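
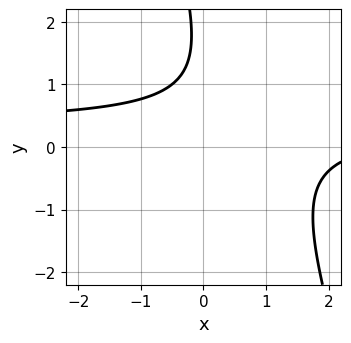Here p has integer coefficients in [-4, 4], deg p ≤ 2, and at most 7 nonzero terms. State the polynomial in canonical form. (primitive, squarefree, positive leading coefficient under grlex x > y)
3*x*y + y^2 - x - 3*y + 3

The degree is 2 — the shape is more complex than any degree-1 curve.
From the axis intercepts and sections: no y-intercept at any integer in the box; no x-intercept at any integer in the box.
The integer polynomial consistent with all of this is the stated p.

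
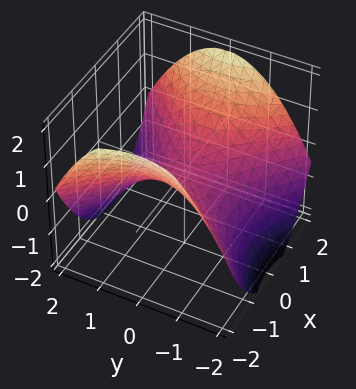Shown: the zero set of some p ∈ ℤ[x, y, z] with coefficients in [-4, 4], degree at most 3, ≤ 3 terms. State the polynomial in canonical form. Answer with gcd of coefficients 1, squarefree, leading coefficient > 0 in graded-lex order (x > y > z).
First, degree: a saddle surface; a quadric, so deg p = 2.
Then, symmetries: it's symmetric under x → −x, forcing even powers of x; mirror symmetry y ↦ −y ⇒ only even powers of y.
Next, reading off the gridlines: it crosses the x-axis at the gridline x = 0; it meets the z-axis at z = 0 (among the integer gridlines); one y-axis crossing is at y = 0.
Finally, the integer polynomial consistent with all of this is the stated p.

x^2 - y^2 - 2*z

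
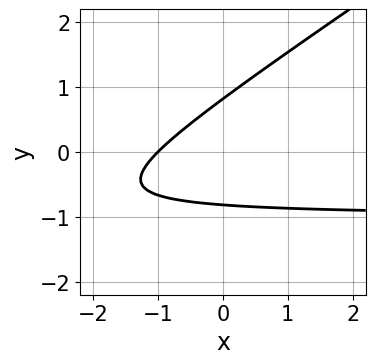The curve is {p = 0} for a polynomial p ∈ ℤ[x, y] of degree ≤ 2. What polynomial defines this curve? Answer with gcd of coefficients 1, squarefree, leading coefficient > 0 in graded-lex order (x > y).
2*x*y - 3*y^2 + 2*x + 2

(a) deg p = 2. The shape is more complex than any degree-1 curve.
(b) Checking where it meets the axes: one x-axis crossing is at x = -1.
(c) The integer polynomial consistent with all of this is the stated p.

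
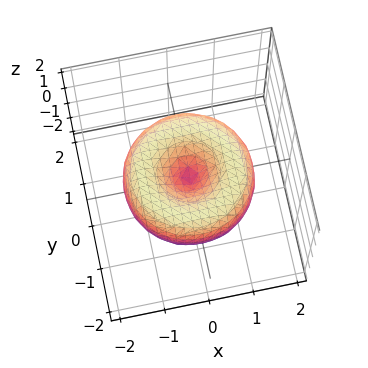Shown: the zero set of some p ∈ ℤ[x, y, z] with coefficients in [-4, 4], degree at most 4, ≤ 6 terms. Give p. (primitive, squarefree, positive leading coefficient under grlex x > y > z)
1. The degree is 4 — the shape is more complex than any degree-3 surface.
2. Symmetries: the surface is invariant under rotation about z: p = q(x² + y², z).
3. Observable constraints: it crosses the z-axis at the gridline z = 0; one y-axis crossing is at y = 0.
4. Together with the visible shape, these determine p as stated.

x^4 + 2*x^2*y^2 + y^4 - 2*x^2 - 2*y^2 + 2*z^2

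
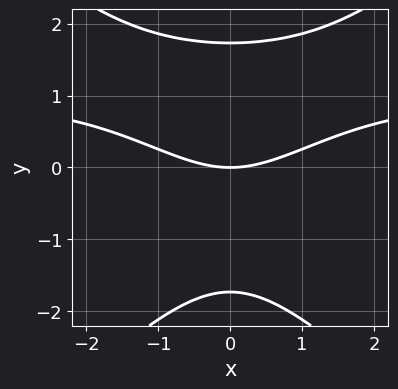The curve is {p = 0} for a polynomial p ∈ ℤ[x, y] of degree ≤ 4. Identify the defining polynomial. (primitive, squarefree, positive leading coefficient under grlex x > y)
1. deg p = 3. The shape is more complex than any degree-2 curve.
2. Symmetries: it's symmetric under x → −x, forcing even powers of x.
3. Against the integer gridlines: it crosses the x-axis at the gridline x = 0; one y-axis crossing is at y = 0.
4. Solving for integer coefficients yields p as stated.

x^2*y - y^3 - x^2 + 3*y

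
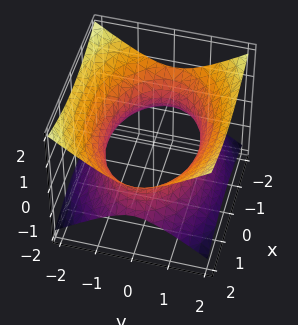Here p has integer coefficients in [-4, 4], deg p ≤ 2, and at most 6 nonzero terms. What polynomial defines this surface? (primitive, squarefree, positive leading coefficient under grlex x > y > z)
x^2 + 2*y^2 - 3*z^2 - 3

(a) The degree is 2 — an hourglass — one-sheet hyperboloid; a quadric.
(b) Symmetries: it's symmetric under y → −y, forcing even powers of y; it's symmetric under z → −z, forcing even powers of z; it's symmetric under x → −x, forcing even powers of x.
(c) Observable constraints: no z-intercept at any integer in the box.
(d) Fitting integer coefficients to these (and the overall shape) gives p.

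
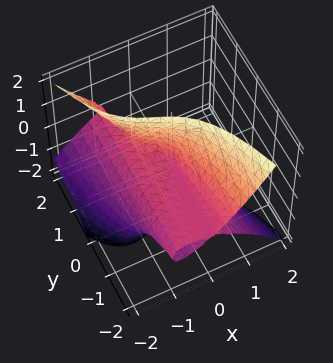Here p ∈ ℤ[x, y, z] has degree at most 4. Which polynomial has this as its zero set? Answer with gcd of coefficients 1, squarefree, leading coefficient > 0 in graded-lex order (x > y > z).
First, degree: the shape is more complex than any degree-2 surface, so deg p = 3.
Next, from the axis intercepts and sections: it crosses the x-axis at the gridline x = -1; the visible y-axis segment lies entirely on the surface.
Finally, solving for integer coefficients yields p as stated. Check: (0, 0, 2) on the z-axis lies on the surface, and p(0, 0, 2) = 0. ✓

x^3 + y*z^2 + x^2 + x*z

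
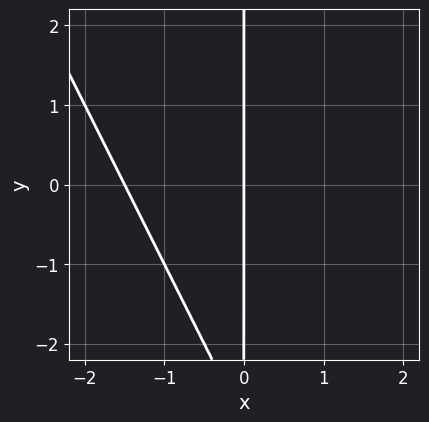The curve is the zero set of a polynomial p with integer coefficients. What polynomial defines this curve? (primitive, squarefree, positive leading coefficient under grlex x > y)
2*x^2 + x*y + 3*x

First, degree: a generic line meets the curve in up to 2 points, so deg p = 2.
Next, observable constraints: every point of the y-axis in the box is on the curve; one x-axis crossing is at x = 0.
Finally, the integer polynomial consistent with all of this is the stated p.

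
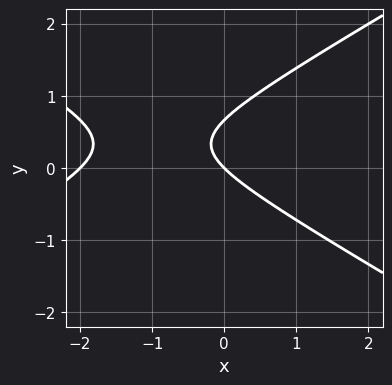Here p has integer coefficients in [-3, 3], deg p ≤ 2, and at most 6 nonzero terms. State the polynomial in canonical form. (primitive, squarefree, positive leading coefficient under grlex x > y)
x^2 - 3*y^2 + 2*x + 2*y

deg p = 2. No degree-1 curve has this shape.
Observable constraints: it meets the y-axis at y = 0 (among the integer gridlines); the x-axis gridline crossings are at x ∈ {-2, 0}.
Matching integer coefficients to the picture gives p.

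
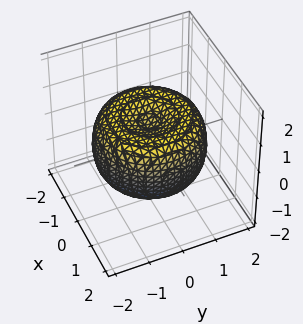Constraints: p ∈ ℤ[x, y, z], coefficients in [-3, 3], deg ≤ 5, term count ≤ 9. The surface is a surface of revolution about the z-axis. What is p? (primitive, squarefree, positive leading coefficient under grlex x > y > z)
(a) deg p = 4.
(b) Symmetries: every cross-section ⟂ z is a circle, so x, y appear only via x² + y².
(c) From the axis intercepts and sections: a circular section at z = 0 has radius between 1 and 2.
(d) The integer polynomial consistent with all of this is the stated p.

x^4 + 2*x^2*y^2 + y^4 - 2*x^2 - 2*y^2 + 2*z^2 - 1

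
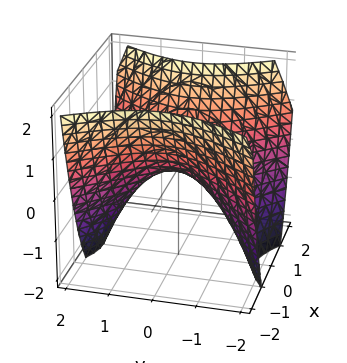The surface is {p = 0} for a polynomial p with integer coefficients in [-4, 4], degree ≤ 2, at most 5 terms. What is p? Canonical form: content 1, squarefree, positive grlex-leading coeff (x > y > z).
3*x^2 - 2*y^2 - 3*z

1. Degree: a saddle surface; a quadric, so deg p = 2.
2. Symmetries: it's symmetric under y → −y, forcing even powers of y; it's symmetric under x → −x, forcing even powers of x.
3. Checking where it meets the axes: it crosses the z-axis at the gridline z = 0; it crosses the y-axis at the gridline y = 0; it meets the x-axis at x = 0 (among the integer gridlines).
4. Together with the visible shape, these determine p as stated.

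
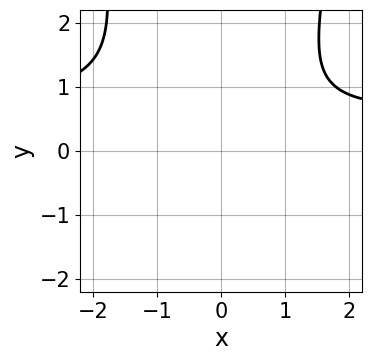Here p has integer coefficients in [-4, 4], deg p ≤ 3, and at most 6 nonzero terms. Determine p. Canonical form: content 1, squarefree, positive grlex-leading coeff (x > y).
First, degree: a generic line meets the curve in up to 3 points, so deg p = 3.
Then, against the integer gridlines: no x-intercept at any integer in the box; the curve avoids every integer y-axis point in the box.
Finally, assembling these constraints gives the stated polynomial.

3*x^2*y - 2*x^2 - 2*y^2 + x - 3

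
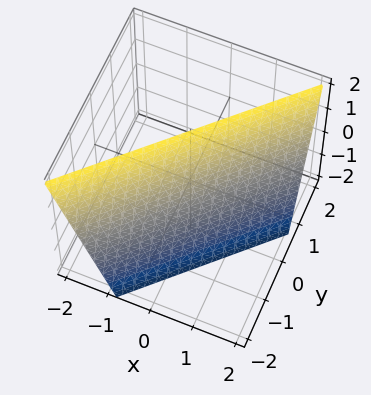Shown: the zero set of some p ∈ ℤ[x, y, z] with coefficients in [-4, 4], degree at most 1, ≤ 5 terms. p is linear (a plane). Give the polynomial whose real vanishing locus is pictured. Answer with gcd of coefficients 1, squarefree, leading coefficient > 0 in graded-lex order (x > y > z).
3*x - 3*y + z - 2

1. The degree is 1 — the surface is flat (a plane).
2. Checking where it meets the axes: it meets the z-axis at z = 2 (among the integer gridlines).
3. Matching integer coefficients to the picture gives p.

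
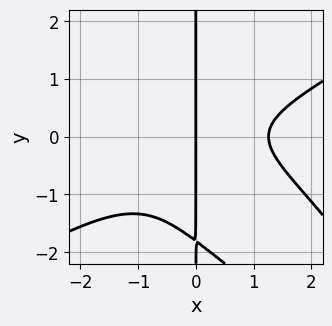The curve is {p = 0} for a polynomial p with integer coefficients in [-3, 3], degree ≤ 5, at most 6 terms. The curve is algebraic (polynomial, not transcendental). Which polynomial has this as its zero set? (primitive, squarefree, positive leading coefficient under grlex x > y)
1. deg p = 4.
2. Observable constraints: the visible y-axis segment lies entirely on the curve; it meets the x-axis at x = 0 (among the integer gridlines).
3. Together with the visible shape, these determine p as stated.

x^4 - 2*x^2*y^2 - 2*x*y^3 - 3*x*y^2 - 2*x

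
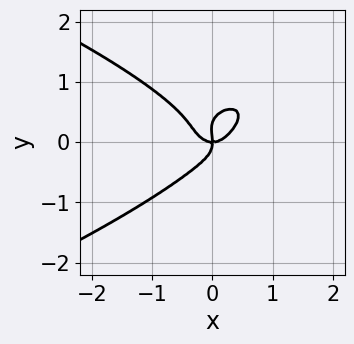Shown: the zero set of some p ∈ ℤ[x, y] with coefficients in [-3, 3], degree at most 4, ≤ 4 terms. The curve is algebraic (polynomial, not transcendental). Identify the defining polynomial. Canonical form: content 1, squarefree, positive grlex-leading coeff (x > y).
First, degree: no degree-3 curve has this shape, so deg p = 4.
Next, observable constraints: it crosses the x-axis at the gridline x = 0; it meets the y-axis at y = 0 (among the integer gridlines).
Finally, putting this together gives p.

3*y^4 + 2*x^3 - y^3 - x*y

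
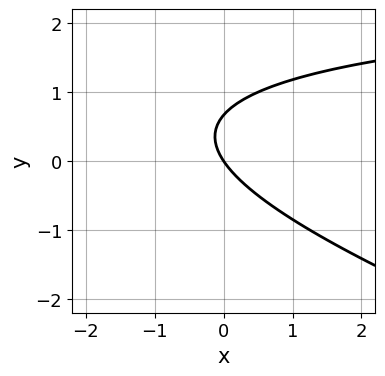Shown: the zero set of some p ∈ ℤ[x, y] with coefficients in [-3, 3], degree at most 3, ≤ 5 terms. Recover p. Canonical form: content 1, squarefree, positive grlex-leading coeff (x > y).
(a) Degree: the shape is more complex than any degree-1 curve, so deg p = 2.
(b) From the visible intercepts: one x-axis crossing is at x = 0; it meets the y-axis at y = 0 (among the integer gridlines).
(c) Solving for integer coefficients yields p as stated.

x*y + 3*y^2 - 3*x - 2*y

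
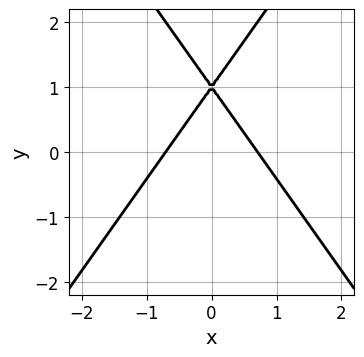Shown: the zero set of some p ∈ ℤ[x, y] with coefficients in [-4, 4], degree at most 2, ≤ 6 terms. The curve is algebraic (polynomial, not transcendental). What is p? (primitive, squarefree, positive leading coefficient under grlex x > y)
Degree: no degree-1 curve has this shape, so deg p = 2.
Symmetries: mirror symmetry x ↦ −x ⇒ only even powers of x.
Checking where it meets the axes: one y-axis crossing is at y = 1.
The integer polynomial consistent with all of this is the stated p.

2*x^2 - y^2 + 2*y - 1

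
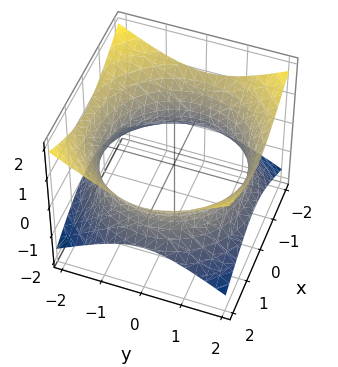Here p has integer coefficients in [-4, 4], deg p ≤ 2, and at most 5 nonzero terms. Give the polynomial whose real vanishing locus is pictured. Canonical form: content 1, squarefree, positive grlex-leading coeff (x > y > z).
x^2 + y^2 - 2*z^2 - 3

First, the degree is 2 — a generic line meets the surface in up to 2 points.
Then, by symmetry, every cross-section ⟂ z is a circle, so x, y appear only via x² + y².
Next, checking where it meets the axes: a circular section at z = 0 has radius between 1 and 2; no z-intercept at any integer in the box.
Finally, these observations pin down the coefficients.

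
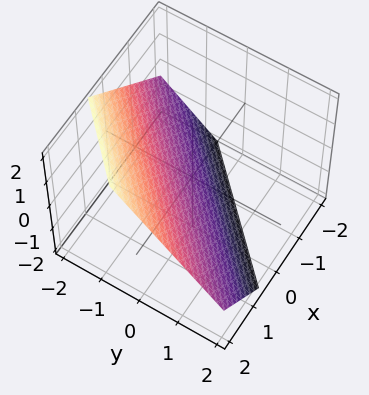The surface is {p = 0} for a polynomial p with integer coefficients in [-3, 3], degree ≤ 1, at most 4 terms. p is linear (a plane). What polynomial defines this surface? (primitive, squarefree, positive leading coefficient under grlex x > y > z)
3*x - 3*y - 3*z - 2

1. The degree is 1 — the surface is flat (a plane).
2. The integer polynomial consistent with all of this is the stated p.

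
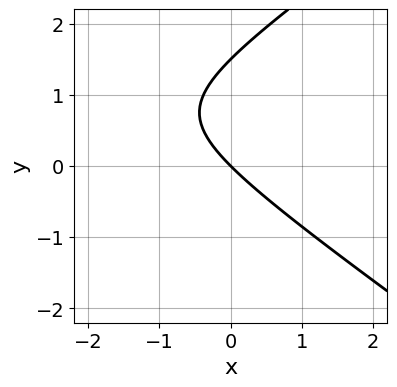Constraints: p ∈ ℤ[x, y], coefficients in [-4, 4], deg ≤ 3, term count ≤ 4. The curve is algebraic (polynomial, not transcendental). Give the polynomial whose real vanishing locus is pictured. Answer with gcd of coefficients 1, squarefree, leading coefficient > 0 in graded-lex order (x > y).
(a) Degree: a generic line meets the curve in up to 2 points, so deg p = 2.
(b) Observable constraints: it crosses the x-axis at the gridline x = 0; it meets the y-axis at y = 0 (among the integer gridlines).
(c) Together with the visible shape, these determine p as stated.

x^2 - 2*y^2 + 3*x + 3*y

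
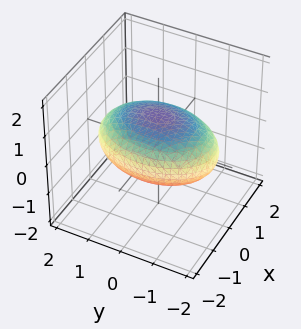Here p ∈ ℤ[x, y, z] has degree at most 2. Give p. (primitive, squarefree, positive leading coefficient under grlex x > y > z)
2*x^2 + y^2 + 3*z^2 - 3

Degree: a closed, bounded, convex surface; a quadric, so deg p = 2.
Symmetries: the y ↦ −y reflection is a symmetry, so y appears only in even powers; it's symmetric under x → −x, forcing even powers of x; mirror symmetry z ↦ −z ⇒ only even powers of z.
Reading off the gridlines: the z-axis gridline crossings are at z ∈ {-1, 1}.
Assembling these constraints gives the stated polynomial.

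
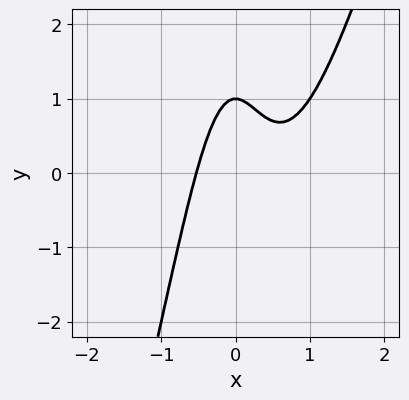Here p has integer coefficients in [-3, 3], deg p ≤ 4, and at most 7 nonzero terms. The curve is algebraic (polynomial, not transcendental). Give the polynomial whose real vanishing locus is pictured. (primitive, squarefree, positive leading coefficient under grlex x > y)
The degree is 3 — a generic line meets the curve in up to 3 points.
Observable constraints: one y-axis crossing is at y = 1.
Solving for integer coefficients yields p as stated.

3*x^3 - x^2*y - 2*x^2 - y + 1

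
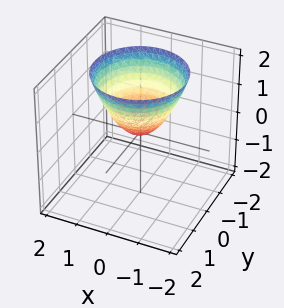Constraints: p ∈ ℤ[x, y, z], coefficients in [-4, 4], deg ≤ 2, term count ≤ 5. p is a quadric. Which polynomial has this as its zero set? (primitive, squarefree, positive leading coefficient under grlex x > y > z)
1. Degree: a paraboloid; a quadric, so deg p = 2.
2. By symmetry, the surface is invariant under rotation about z: p = q(x² + y², z).
3. Against the integer gridlines: a circular section at z = 2 has radius between 1 and 2; one x-axis crossing is at x = 0; it crosses the y-axis at the gridline y = 0.
4. Assembling these constraints gives the stated polynomial.

x^2 + y^2 - z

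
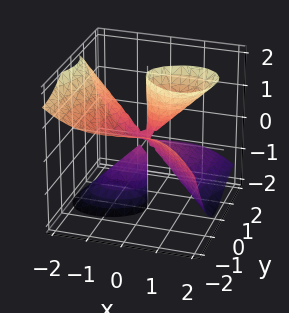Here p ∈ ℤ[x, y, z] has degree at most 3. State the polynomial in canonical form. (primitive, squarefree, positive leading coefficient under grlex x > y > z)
x^3 - x*z^2 + y^3 + 2*y^2*z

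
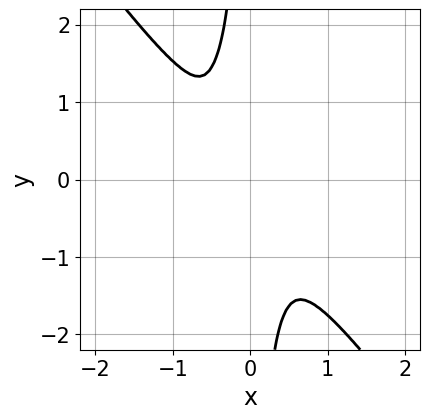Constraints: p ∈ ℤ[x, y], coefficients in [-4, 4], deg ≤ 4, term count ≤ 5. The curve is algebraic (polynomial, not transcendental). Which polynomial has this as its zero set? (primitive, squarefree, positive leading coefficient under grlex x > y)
3*x^4 - 3*x^3*y + 3*x*y^3 - x^2*y + 2*y^2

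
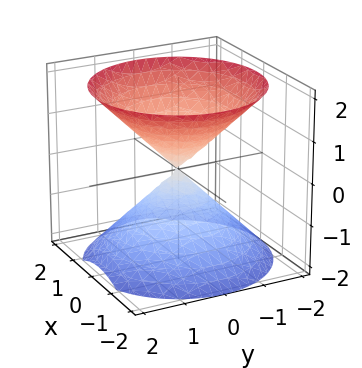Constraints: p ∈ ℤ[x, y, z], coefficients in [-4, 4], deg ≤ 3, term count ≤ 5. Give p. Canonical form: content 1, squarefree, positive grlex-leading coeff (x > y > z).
x^2 + y^2 - z^2

First, the picture has 2 separate pieces. Treating them together as one polynomial.
Then, the degree is 2 — two nappes meeting at a single point; a quadric.
Next, symmetries: the z ↦ −z reflection is a symmetry, so z appears only in even powers; the surface is invariant under rotation about z: p = q(x² + y², z).
Then, against the integer gridlines: a circular section at z = -1 has radius exactly 1; it meets the y-axis at y = 0 (among the integer gridlines); it crosses the x-axis at the gridline x = 0; one z-axis crossing is at z = 0.
Finally, assembling these constraints gives the stated polynomial.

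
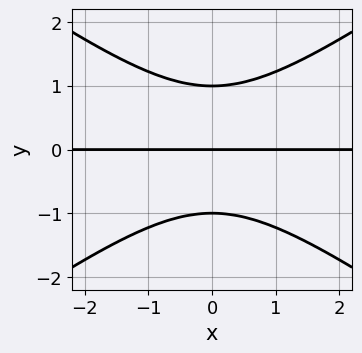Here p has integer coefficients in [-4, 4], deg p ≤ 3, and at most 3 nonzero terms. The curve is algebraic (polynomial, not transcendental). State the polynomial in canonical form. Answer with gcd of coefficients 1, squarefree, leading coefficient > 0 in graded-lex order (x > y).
The degree is 3 — the shape is more complex than any degree-2 curve.
Symmetries: it's symmetric under x → −x, forcing even powers of x.
Observable constraints: every point of the x-axis in the box is on the curve; among the integer gridlines, it crosses the y-axis at y ∈ {-1, 0, 1}.
The integer polynomial consistent with all of this is the stated p.

x^2*y - 2*y^3 + 2*y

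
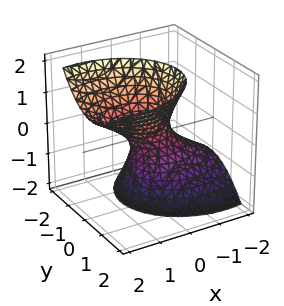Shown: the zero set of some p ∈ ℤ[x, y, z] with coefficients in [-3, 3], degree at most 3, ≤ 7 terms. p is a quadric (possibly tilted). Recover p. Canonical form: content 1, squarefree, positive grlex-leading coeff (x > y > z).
deg p = 2. The shape is more complex than any degree-1 surface.
From the axis intercepts and sections: it misses every integer gridline on the z-axis.
The integer polynomial consistent with all of this is the stated p.

2*x^2 - 3*x*z + 3*y^2 - y*z - z^2 - 1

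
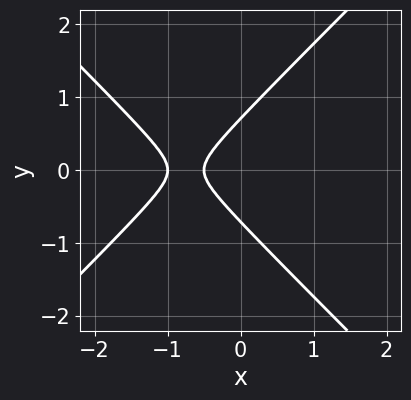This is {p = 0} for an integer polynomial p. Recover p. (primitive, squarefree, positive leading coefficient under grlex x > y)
2*x^2 - 2*y^2 + 3*x + 1

1. Degree: the shape is more complex than any degree-1 curve, so deg p = 2.
2. Symmetries: the y ↦ −y reflection is a symmetry, so y appears only in even powers.
3. From the visible intercepts: it meets the x-axis at x = -1 (among the integer gridlines).
4. The integer polynomial consistent with all of this is the stated p.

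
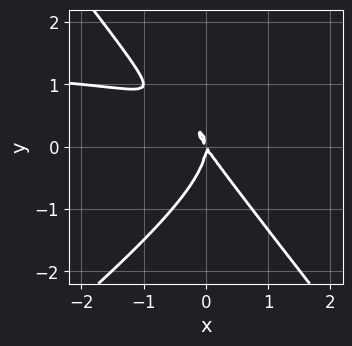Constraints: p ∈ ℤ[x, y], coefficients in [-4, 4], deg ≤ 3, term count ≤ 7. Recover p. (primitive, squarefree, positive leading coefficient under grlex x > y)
2*x^2*y - x*y^2 - 2*y^3 - 3*x^2 - 2*x*y

First, the degree is 3 — no degree-2 curve has this shape.
Then, from the visible intercepts: it meets the y-axis at y = 0 (among the integer gridlines); it meets the x-axis at x = 0 (among the integer gridlines).
Finally, these observations pin down the coefficients.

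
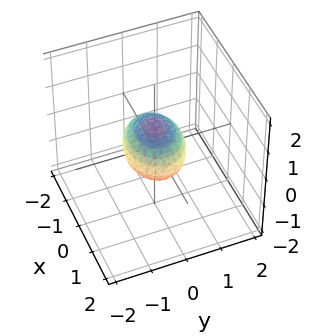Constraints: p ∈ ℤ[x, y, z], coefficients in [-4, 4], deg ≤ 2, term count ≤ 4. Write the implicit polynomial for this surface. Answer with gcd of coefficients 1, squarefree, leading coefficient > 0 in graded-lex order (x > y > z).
2*x^2 + 3*y^2 + 3*z^2 - 2

The degree is 2 — bounded and convex; a quadric.
Symmetries: mirror symmetry y ↦ −y ⇒ only even powers of y; the x ↦ −x reflection is a symmetry, so x appears only in even powers; the z ↦ −z reflection is a symmetry, so z appears only in even powers.
From the visible intercepts: the x-axis gridline crossings are at x ∈ {-1, 1}.
Fitting integer coefficients to these (and the overall shape) gives p.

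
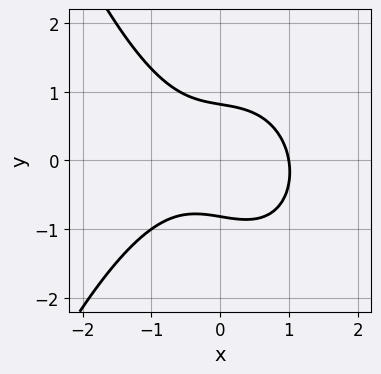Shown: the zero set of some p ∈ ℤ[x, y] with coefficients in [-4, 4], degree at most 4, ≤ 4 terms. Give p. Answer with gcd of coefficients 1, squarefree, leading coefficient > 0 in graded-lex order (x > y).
2*x^3 + x*y + 3*y^2 - 2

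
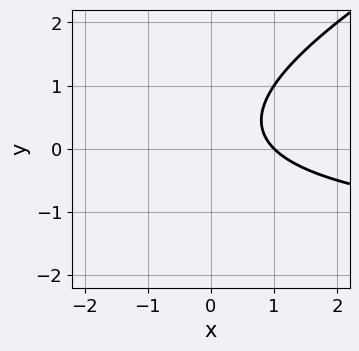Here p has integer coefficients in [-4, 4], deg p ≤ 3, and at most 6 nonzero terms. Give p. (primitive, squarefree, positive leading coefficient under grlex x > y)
deg p = 2. No degree-1 curve has this shape.
Against the integer gridlines: one x-axis crossing is at x = 1; the curve avoids every integer y-axis point in the box.
Assembling these constraints gives the stated polynomial.

x*y - 2*y^2 + 2*x + y - 2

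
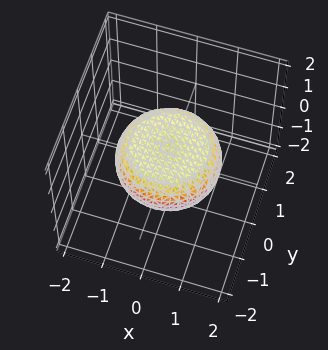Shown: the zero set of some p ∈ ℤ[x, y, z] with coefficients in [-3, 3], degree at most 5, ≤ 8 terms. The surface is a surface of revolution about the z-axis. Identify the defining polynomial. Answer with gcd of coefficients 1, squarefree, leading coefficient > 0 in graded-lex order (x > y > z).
First, the degree is 4 — the shape is more complex than any degree-3 surface.
Then, symmetry: every cross-section ⟂ z is a circle, so x, y appear only via x² + y².
Then, reading off the gridlines: a circular section at z = 0 has radius between 1 and 2.
Finally, matching integer coefficients to the picture gives p.

x^4 + 2*x^2*y^2 + y^4 - x^2 - y^2 + 3*z^2 - 1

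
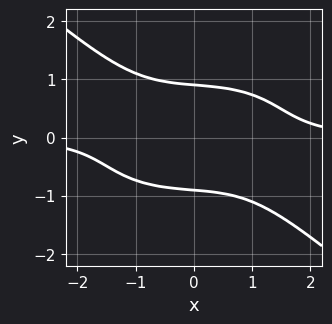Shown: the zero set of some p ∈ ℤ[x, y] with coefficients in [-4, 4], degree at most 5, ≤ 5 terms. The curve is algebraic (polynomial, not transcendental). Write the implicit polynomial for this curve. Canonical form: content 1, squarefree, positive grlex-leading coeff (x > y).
1. The degree is 4 — no degree-3 curve has this shape.
2. From the axis intercepts and sections: no x-intercept at any integer in the box.
3. Together with the visible shape, these determine p as stated.

x^3*y + x*y^3 + 3*y^4 - 2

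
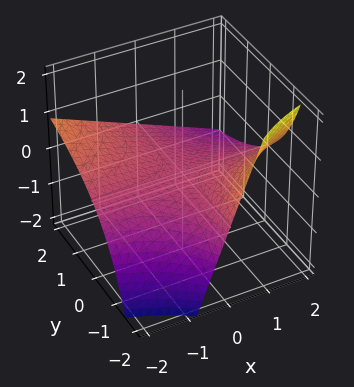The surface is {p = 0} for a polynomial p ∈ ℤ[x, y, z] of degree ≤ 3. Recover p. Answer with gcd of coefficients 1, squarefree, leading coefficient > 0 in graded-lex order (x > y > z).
x*y + y*z + 3*z

(a) Degree: the shape is more complex than any degree-1 surface, so deg p = 2.
(b) Reading off the gridlines: every point of the y-axis in the box is on the surface; one z-axis crossing is at z = 0; every point of the x-axis in the box is on the surface.
(c) Together with the visible shape, these determine p as stated.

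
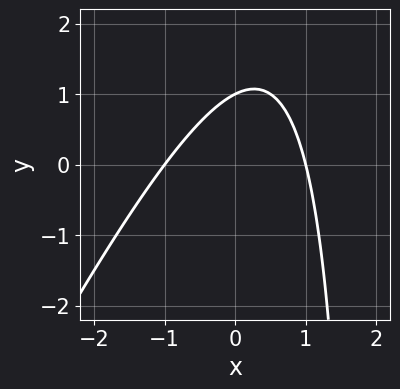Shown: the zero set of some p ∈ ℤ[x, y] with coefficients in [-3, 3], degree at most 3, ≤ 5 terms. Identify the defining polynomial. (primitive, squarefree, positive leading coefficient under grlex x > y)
Degree: a generic line meets the curve in up to 2 points, so deg p = 2.
From the visible intercepts: one y-axis crossing is at y = 1; among the integer gridlines, it crosses the x-axis at x ∈ {-1, 1}.
Assembling these constraints gives the stated polynomial.

2*x^2 - x*y + 2*y - 2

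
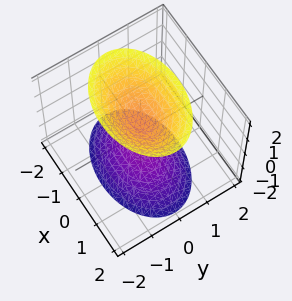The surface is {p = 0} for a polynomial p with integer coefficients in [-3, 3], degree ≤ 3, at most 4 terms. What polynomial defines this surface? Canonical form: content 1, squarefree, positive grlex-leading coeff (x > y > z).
x^2 + 2*y^2 - z^2 + 1

There are 2 components.
Degree: two sheets facing apart; a quadric, so deg p = 2.
Symmetries: the y ↦ −y reflection is a symmetry, so y appears only in even powers; it's symmetric under x → −x, forcing even powers of x; it's symmetric under z → −z, forcing even powers of z.
From the axis intercepts and sections: it misses every integer gridline on the x-axis; the surface avoids every integer y-axis point in the box; among the integer gridlines, it crosses the z-axis at z ∈ {-1, 1}.
Putting this together gives p.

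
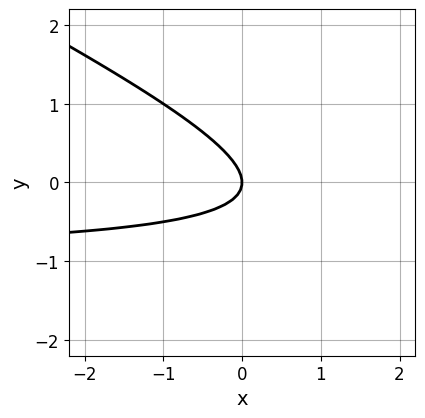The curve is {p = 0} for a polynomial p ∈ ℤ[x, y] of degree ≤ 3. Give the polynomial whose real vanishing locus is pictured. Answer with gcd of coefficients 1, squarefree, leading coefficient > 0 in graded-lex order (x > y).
Degree: the shape is more complex than any degree-1 curve, so deg p = 2.
From the visible intercepts: it crosses the y-axis at the gridline y = 0; it meets the x-axis at x = 0 (among the integer gridlines).
Together with the visible shape, these determine p as stated.

x*y + 2*y^2 + x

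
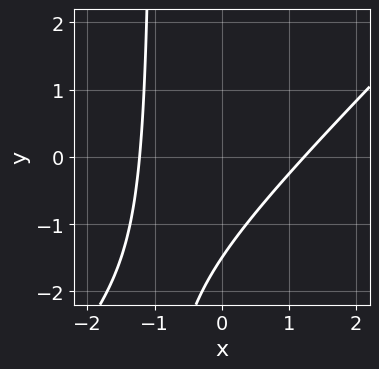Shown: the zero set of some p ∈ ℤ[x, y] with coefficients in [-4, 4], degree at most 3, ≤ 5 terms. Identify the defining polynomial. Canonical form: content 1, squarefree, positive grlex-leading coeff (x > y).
2*x^2 - 2*x*y - 2*y - 3

deg p = 2. No degree-1 curve has this shape.
Putting this together gives p.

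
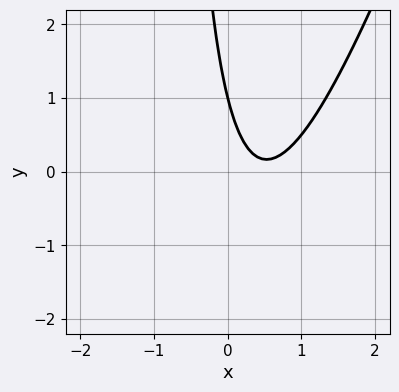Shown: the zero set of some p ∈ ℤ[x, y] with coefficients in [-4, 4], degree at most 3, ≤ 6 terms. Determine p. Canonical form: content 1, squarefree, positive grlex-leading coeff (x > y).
3*x^2 - x*y - 3*x - y + 1

1. deg p = 2. No degree-1 curve has this shape.
2. Observable constraints: no x-intercept at any integer in the box; it crosses the y-axis at the gridline y = 1.
3. Putting this together gives p.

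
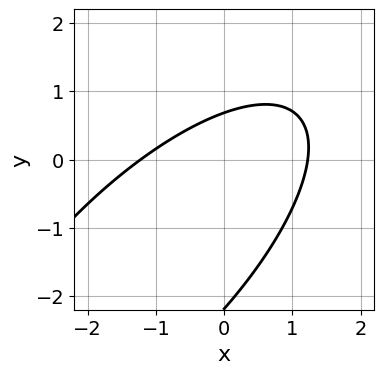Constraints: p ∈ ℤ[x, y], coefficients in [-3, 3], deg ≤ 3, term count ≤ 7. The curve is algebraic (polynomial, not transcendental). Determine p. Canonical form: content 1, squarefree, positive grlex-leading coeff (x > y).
(a) Degree: no degree-1 curve has this shape, so deg p = 2.
(b) Putting this together gives p.

2*x^2 - 3*x*y + 2*y^2 + 3*y - 3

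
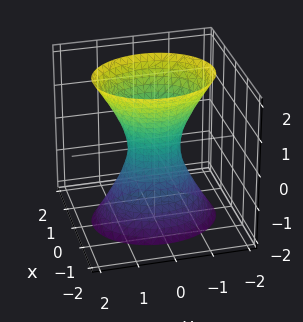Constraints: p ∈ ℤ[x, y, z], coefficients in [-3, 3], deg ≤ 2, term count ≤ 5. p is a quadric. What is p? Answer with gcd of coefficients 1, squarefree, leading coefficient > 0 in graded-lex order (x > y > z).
3*x^2 + 2*y^2 - z^2 - 1

Degree: an hourglass — one-sheet hyperboloid; a quadric, so deg p = 2.
Symmetries: mirror symmetry x ↦ −x ⇒ only even powers of x; the y ↦ −y reflection is a symmetry, so y appears only in even powers; mirror symmetry z ↦ −z ⇒ only even powers of z.
Checking where it meets the axes: it misses every integer gridline on the z-axis.
Assembling these constraints gives the stated polynomial.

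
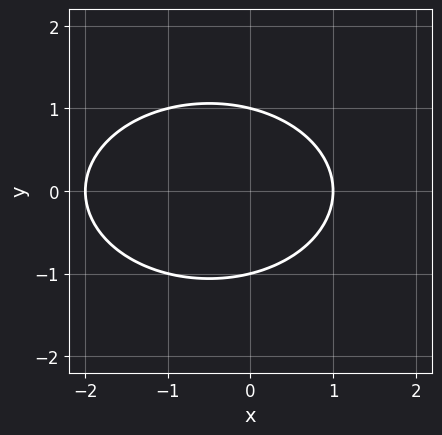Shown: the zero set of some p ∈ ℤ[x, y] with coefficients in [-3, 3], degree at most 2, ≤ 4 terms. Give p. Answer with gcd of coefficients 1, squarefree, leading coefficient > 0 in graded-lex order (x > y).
x^2 + 2*y^2 + x - 2

deg p = 2. No degree-1 curve has this shape.
Symmetries: it's symmetric under y → −y, forcing even powers of y.
Reading off the gridlines: the x-axis gridline crossings are at x ∈ {-2, 1}; the y-axis gridline crossings are at y ∈ {-1, 1}.
Solving for integer coefficients yields p as stated.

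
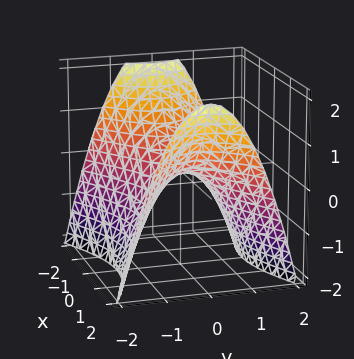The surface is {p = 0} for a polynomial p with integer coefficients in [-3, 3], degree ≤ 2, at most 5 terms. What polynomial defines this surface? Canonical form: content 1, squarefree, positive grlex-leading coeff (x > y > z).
x^2 - 2*y^2 - 2*z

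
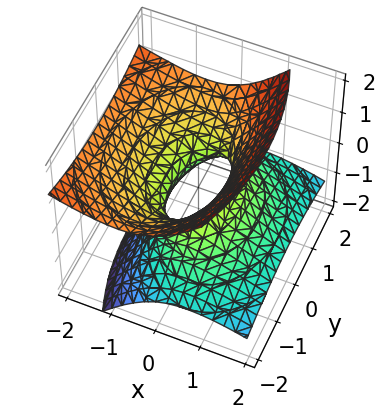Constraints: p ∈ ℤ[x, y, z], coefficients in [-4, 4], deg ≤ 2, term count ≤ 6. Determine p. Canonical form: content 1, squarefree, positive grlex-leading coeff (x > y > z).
2*x^2 + 3*x*z + y^2 - 3*z^2 - 1

First, the degree is 2 — the shape is more complex than any degree-1 surface.
Then, reading off the gridlines: the y-axis gridline crossings are at y ∈ {-1, 1}; no z-intercept at any integer in the box.
Finally, fitting integer coefficients to these (and the overall shape) gives p.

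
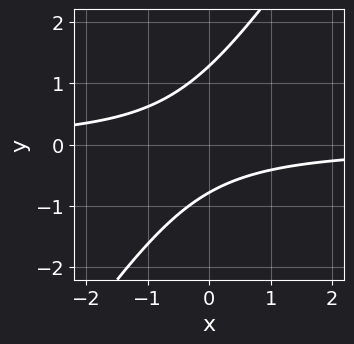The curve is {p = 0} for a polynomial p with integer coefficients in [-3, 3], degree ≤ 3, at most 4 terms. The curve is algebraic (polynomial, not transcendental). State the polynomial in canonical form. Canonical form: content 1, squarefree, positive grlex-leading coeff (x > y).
3*x*y - 2*y^2 + y + 2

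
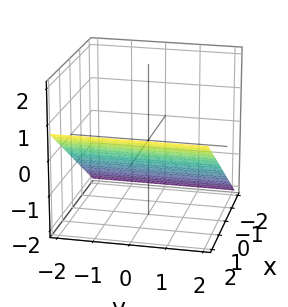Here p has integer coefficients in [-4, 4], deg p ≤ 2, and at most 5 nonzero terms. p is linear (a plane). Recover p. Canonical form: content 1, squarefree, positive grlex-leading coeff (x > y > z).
2*x - 3*z - 2

1. The degree is 1 — the surface is flat (a plane).
2. Against the integer gridlines: one x-axis crossing is at x = 1; no y-intercept at any integer in the box.
3. Assembling these constraints gives the stated polynomial.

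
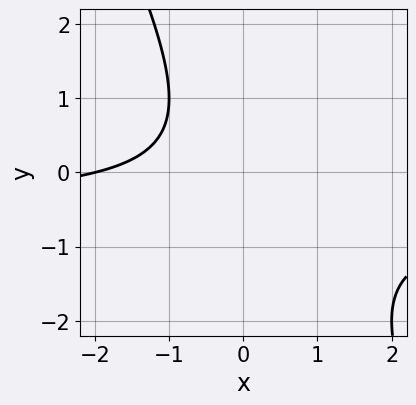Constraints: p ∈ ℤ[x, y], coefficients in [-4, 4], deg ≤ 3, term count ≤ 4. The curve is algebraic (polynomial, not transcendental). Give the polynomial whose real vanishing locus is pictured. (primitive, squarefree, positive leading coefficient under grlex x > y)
1. The degree is 2 — the shape is more complex than any degree-1 curve.
2. Observable constraints: the curve avoids every integer y-axis point in the box; it crosses the x-axis at the gridline x = -2.
3. Fitting integer coefficients to these (and the overall shape) gives p.

2*x*y + y^2 + x + 2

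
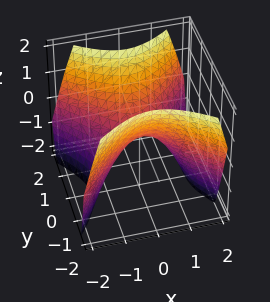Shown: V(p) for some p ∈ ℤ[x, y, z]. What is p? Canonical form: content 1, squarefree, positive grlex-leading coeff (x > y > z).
First, degree: a hyperbolic paraboloid; a quadric, so deg p = 2.
Then, symmetries: the y ↦ −y reflection is a symmetry, so y appears only in even powers; it's symmetric under x → −x, forcing even powers of x.
Next, against the integer gridlines: it crosses the x-axis at the gridline x = 0; it crosses the z-axis at the gridline z = 0.
Finally, the integer polynomial consistent with all of this is the stated p.

x^2 - y^2 + z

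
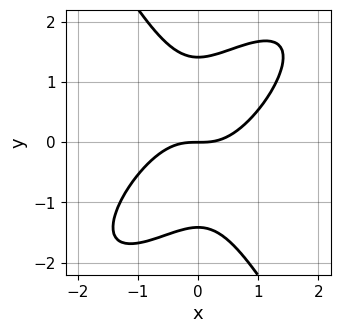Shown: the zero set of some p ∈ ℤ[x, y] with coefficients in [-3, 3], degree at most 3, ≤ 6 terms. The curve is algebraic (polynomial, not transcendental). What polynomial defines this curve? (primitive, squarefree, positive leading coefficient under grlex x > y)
First, the degree is 3 — no degree-2 curve has this shape.
Then, observable constraints: it crosses the x-axis at the gridline x = 0; it crosses the y-axis at the gridline y = 0.
Finally, matching integer coefficients to the picture gives p.

2*x^3 - 2*x^2*y + y^3 - 2*y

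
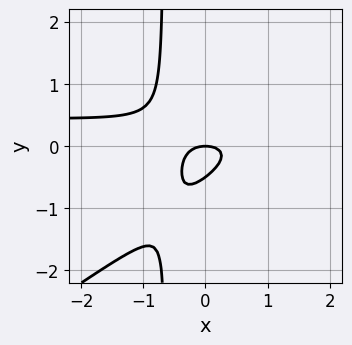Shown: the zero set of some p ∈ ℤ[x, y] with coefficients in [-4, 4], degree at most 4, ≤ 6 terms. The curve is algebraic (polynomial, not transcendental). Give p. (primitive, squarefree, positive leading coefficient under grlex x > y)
2*x^2*y - 3*x*y^2 - x^2 - 2*y^2 - y

(a) deg p = 3. A generic line meets the curve in up to 3 points.
(b) Against the integer gridlines: one y-axis crossing is at y = 0; it crosses the x-axis at the gridline x = 0.
(c) These observations pin down the coefficients.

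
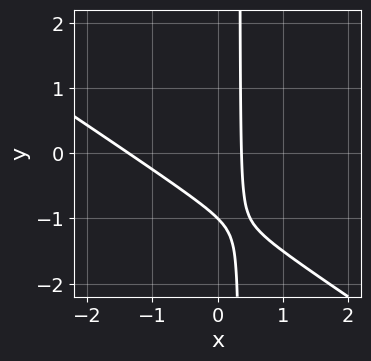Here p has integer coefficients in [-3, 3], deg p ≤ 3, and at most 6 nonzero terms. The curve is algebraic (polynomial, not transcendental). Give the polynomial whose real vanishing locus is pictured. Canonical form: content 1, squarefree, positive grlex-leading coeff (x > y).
2*x^2 + 3*x*y + 2*x - y - 1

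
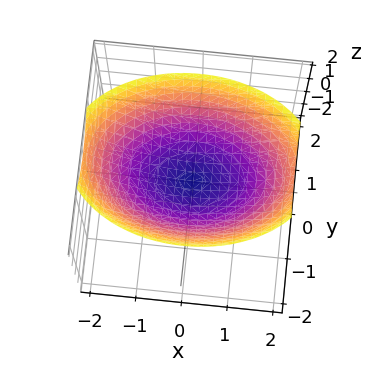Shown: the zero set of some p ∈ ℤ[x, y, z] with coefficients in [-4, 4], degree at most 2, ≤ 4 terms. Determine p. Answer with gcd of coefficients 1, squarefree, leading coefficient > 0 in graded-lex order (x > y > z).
Degree: a single bowl opening along one axis; a quadric, so deg p = 2.
Symmetries: the y ↦ −y reflection is a symmetry, so y appears only in even powers; mirror symmetry x ↦ −x ⇒ only even powers of x.
Reading off the gridlines: one z-axis crossing is at z = 0; one x-axis crossing is at x = 0; one y-axis crossing is at y = 0.
Together with the visible shape, these determine p as stated.

x^2 + 2*y^2 - 3*z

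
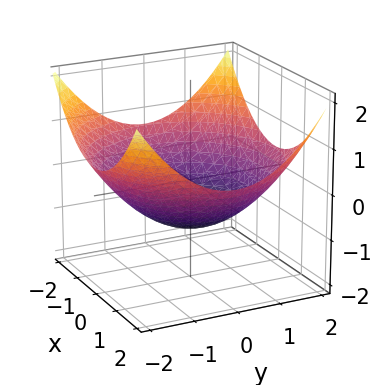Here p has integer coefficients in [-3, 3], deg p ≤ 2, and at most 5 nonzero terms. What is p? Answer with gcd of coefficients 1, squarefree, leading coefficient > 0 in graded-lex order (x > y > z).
The degree is 2 — the shape is more complex than any degree-1 surface.
By symmetry, the surface is invariant under rotation about z: p = q(x² + y², z).
From the visible intercepts: a circular section at z = 0 has radius between 1 and 2; it crosses the z-axis at the gridline z = -1.
Matching integer coefficients to the picture gives p.

x^2 + y^2 - 3*z - 3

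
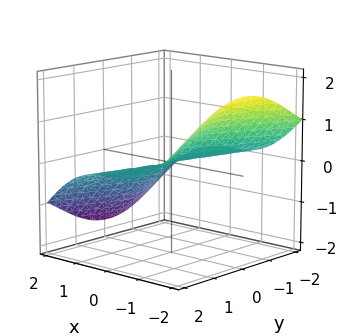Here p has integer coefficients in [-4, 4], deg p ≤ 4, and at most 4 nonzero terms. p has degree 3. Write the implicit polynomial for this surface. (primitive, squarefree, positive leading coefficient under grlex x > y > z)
2*x^3 + x^2*z + 3*y^2*z + 2*z^3

The degree is 3 — no degree-2 surface has this shape.
Reading off the gridlines: one x-axis crossing is at x = 0; one z-axis crossing is at z = 0; the visible y-axis segment lies entirely on the surface.
Matching integer coefficients to the picture gives p.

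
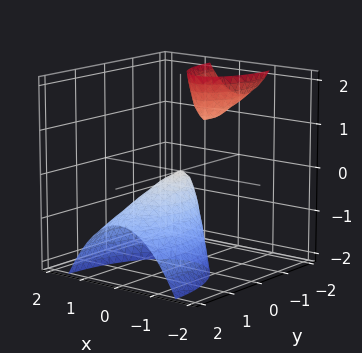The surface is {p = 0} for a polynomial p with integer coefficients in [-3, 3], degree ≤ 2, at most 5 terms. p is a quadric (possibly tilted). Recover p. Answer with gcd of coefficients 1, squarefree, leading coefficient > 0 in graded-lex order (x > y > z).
3*x^2 + y^2 + 2*y*z + z

First, there are 2 components.
Next, deg p = 2.
Next, checking where it meets the axes: it meets the x-axis at x = 0 (among the integer gridlines); one z-axis crossing is at z = 0.
Finally, matching integer coefficients to the picture gives p.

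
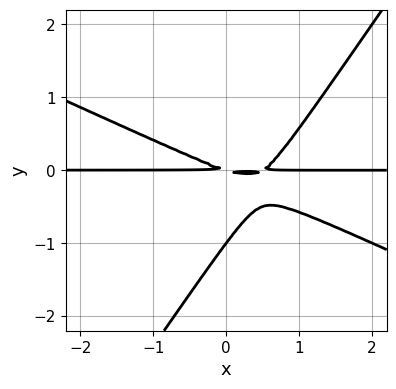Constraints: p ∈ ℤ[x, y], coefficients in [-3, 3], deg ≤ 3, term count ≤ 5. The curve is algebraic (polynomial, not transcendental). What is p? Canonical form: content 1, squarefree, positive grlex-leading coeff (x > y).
(a) Degree: no degree-2 curve has this shape, so deg p = 3.
(b) Observable constraints: one y-axis crossing is at y = -1; every point of the x-axis in the box is on the curve.
(c) These observations pin down the coefficients.

2*x^2*y + 3*x*y^2 - 3*y^3 - x*y - 3*y^2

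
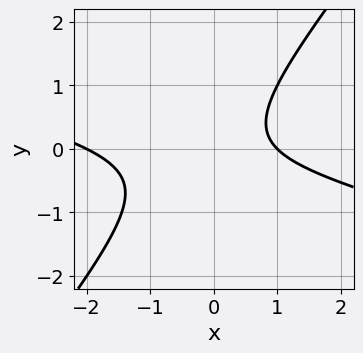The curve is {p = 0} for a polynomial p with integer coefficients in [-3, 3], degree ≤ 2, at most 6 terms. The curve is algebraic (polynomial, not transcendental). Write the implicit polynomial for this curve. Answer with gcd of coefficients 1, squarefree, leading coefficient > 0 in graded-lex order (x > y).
x^2 + 3*x*y - 3*y^2 + x - 2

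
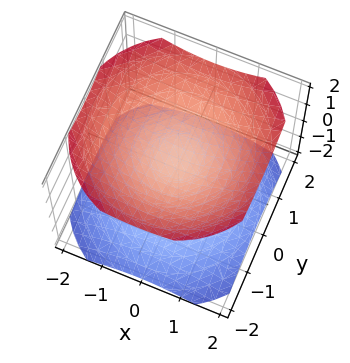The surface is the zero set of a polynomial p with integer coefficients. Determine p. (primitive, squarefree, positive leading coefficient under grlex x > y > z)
2*x^2 + 2*y^2 - 3*z^2 + 1

1. The picture has 2 separate pieces. They look like related sheets of one shape, so recover p as a whole.
2. deg p = 2. Two sheets facing apart; a quadric.
3. Symmetries: it's symmetric under z → −z, forcing even powers of z; rotational symmetry about the z-axis ⇒ p depends on x, y only through x² + y².
4. From the visible intercepts: it misses every integer gridline on the x-axis; it misses every integer gridline on the y-axis; a circular section at z = 1 has radius exactly 1.
5. Together with the visible shape, these determine p as stated.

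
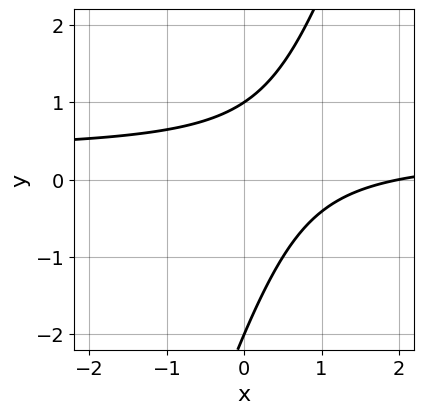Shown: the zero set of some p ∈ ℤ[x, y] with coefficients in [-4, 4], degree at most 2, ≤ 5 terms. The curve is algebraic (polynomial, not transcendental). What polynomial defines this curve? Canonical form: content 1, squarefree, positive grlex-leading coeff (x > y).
3*x*y - y^2 - x - y + 2

1. deg p = 2. A generic line meets the curve in up to 2 points.
2. Checking where it meets the axes: the y-axis gridline crossings are at y ∈ {-2, 1}; it meets the x-axis at x = 2 (among the integer gridlines).
3. Matching integer coefficients to the picture gives p.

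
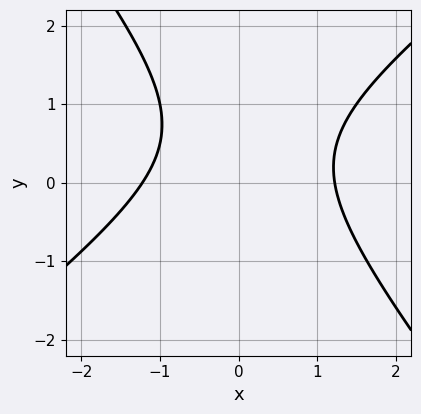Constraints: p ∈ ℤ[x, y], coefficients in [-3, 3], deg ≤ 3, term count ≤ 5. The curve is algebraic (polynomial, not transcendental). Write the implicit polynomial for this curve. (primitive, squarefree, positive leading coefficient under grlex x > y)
2*x^2 - x*y - 2*y^2 + 2*y - 3

(a) The degree is 2 — the shape is more complex than any degree-1 curve.
(b) Checking where it meets the axes: the curve avoids every integer y-axis point in the box.
(c) Solving for integer coefficients yields p as stated.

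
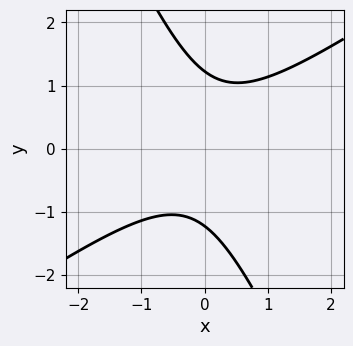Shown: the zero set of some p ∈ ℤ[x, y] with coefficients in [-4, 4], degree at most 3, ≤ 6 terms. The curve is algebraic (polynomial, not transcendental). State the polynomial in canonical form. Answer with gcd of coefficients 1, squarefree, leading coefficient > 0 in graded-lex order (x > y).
(a) deg p = 2. The shape is more complex than any degree-1 curve.
(b) Against the integer gridlines: it misses every integer gridline on the x-axis.
(c) These observations pin down the coefficients.

3*x^2 - 3*x*y - 2*y^2 + 3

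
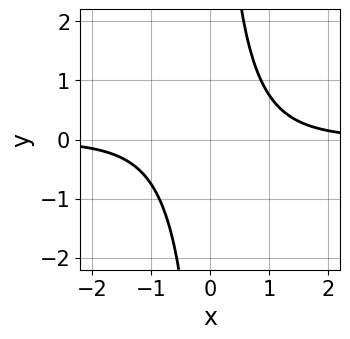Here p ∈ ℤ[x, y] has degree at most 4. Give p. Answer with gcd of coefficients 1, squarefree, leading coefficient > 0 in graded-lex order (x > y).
(a) deg p = 4.
(b) Reading off the gridlines: the curve avoids every integer x-axis point in the box; the curve avoids every integer y-axis point in the box.
(c) Fitting integer coefficients to these (and the overall shape) gives p.

2*x^3*y + 2*x*y - 3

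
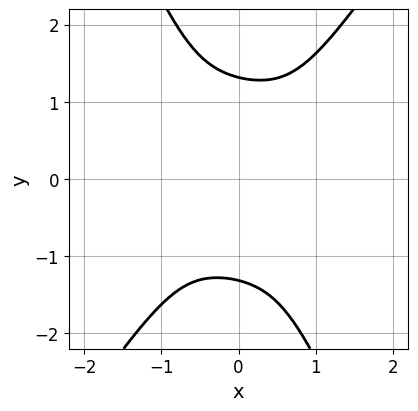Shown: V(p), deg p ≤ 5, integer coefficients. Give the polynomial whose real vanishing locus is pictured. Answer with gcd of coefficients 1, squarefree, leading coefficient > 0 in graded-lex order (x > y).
3*x^4 + 2*x^2*y^2 - x*y^3 - y^4 + 3

(a) deg p = 4. A generic line meets the curve in up to 4 points.
(b) Reading off the gridlines: it misses every integer gridline on the x-axis.
(c) These observations pin down the coefficients.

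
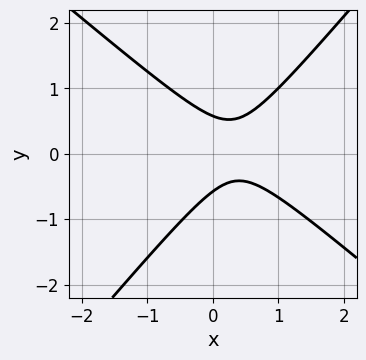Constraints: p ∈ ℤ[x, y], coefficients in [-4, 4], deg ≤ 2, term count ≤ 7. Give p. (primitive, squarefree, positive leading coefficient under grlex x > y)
1. Degree: no degree-1 curve has this shape, so deg p = 2.
2. Checking where it meets the axes: it misses every integer gridline on the x-axis.
3. The integer polynomial consistent with all of this is the stated p.

3*x^2 + x*y - 3*y^2 - 2*x + 1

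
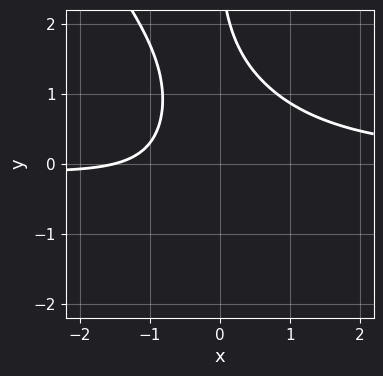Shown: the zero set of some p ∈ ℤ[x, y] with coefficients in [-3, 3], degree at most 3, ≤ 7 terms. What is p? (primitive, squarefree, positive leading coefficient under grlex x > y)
deg p = 3.
Checking where it meets the axes: the curve avoids every integer y-axis point in the box.
Solving for integer coefficients yields p as stated.

3*x^2*y + 2*x*y^2 - 2*x + y - 3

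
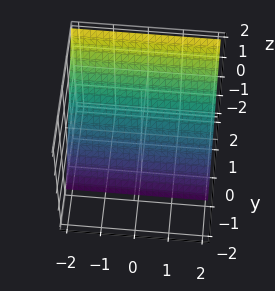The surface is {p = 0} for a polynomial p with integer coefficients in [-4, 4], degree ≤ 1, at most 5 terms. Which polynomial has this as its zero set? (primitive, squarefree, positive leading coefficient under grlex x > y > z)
3*y - 2*z - 2

The degree is 1 — every cross-section is a straight line — this is a plane.
Against the integer gridlines: no x-intercept at any integer in the box; one z-axis crossing is at z = -1.
Fitting integer coefficients to these (and the overall shape) gives p.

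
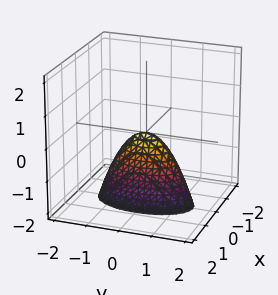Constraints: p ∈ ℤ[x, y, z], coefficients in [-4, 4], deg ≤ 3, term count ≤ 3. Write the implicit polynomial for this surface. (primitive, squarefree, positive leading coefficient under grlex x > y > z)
(a) deg p = 2.
(b) Symmetries: mirror symmetry x ↦ −x ⇒ only even powers of x; the y ↦ −y reflection is a symmetry, so y appears only in even powers.
(c) Observable constraints: it crosses the z-axis at the gridline z = 0; it crosses the x-axis at the gridline x = 0.
(d) Putting this together gives p.

3*x^2 + y^2 + z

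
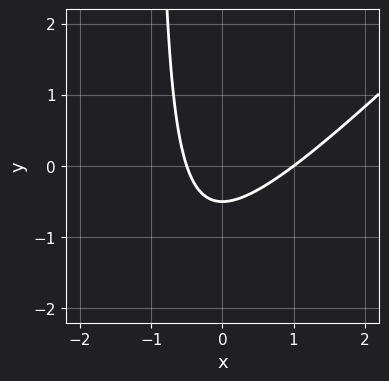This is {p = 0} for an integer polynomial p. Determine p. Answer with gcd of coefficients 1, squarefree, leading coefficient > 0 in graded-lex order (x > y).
2*x^2 - 2*x*y - x - 2*y - 1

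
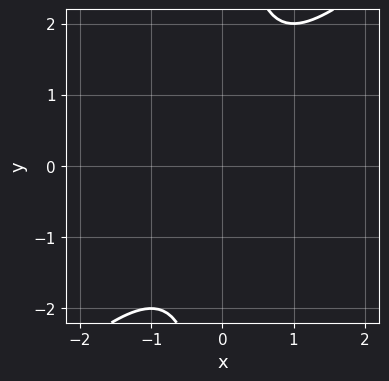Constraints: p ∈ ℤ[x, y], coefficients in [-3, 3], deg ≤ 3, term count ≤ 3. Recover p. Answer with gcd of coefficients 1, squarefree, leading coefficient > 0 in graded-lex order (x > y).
x^2 - x*y + 1

The degree is 2 — a generic line meets the curve in up to 2 points.
Checking where it meets the axes: no y-intercept at any integer in the box; no x-intercept at any integer in the box.
Fitting integer coefficients to these (and the overall shape) gives p.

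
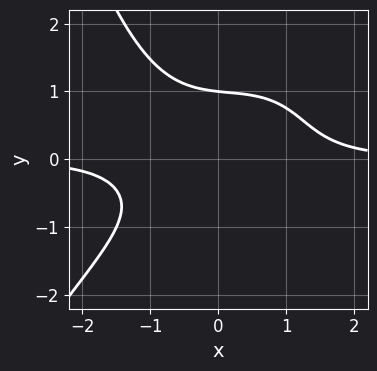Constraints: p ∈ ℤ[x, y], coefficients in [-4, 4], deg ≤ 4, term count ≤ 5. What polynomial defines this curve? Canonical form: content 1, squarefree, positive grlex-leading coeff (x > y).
2*x^3*y - x^2*y^2 + 3*y^3 + x*y - 3

First, deg p = 4. A generic line meets the curve in up to 4 points.
Next, against the integer gridlines: it misses every integer gridline on the x-axis; it meets the y-axis at y = 1 (among the integer gridlines).
Finally, together with the visible shape, these determine p as stated.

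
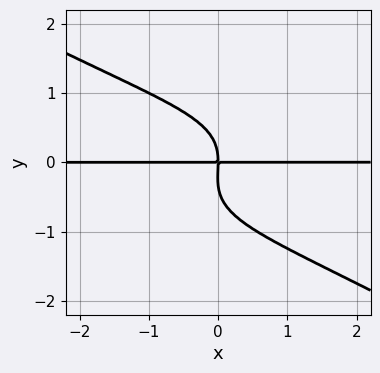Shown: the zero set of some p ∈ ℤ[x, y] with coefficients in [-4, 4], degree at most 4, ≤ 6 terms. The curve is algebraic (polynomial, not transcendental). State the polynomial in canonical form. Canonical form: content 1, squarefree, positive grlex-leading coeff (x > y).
x^2*y^2 - 3*y^4 - y^3 - 3*x*y

First, the degree is 4 — a generic line meets the curve in up to 4 points.
Then, observable constraints: it meets the y-axis at y = 0 (among the integer gridlines); the visible x-axis segment lies entirely on the curve.
Finally, the integer polynomial consistent with all of this is the stated p.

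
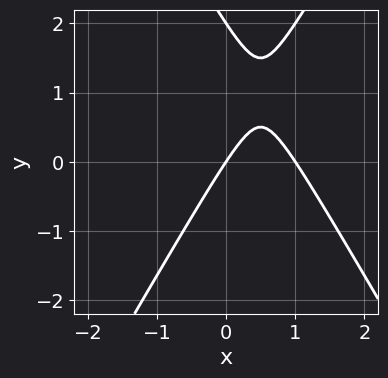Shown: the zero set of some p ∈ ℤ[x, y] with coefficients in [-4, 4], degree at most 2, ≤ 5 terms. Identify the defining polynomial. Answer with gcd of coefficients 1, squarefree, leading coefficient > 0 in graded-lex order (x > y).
3*x^2 - y^2 - 3*x + 2*y

(a) The degree is 2 — a generic line meets the curve in up to 2 points.
(b) From the visible intercepts: among the integer gridlines, it crosses the y-axis at y ∈ {0, 2}; among the integer gridlines, it crosses the x-axis at x ∈ {0, 1}.
(c) The integer polynomial consistent with all of this is the stated p.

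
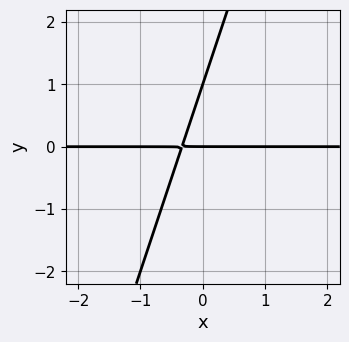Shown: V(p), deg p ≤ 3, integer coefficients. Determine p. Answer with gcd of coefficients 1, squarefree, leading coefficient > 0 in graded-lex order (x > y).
3*x*y - y^2 + y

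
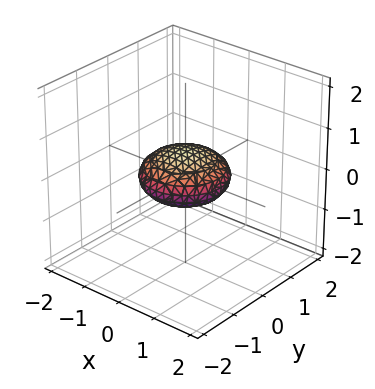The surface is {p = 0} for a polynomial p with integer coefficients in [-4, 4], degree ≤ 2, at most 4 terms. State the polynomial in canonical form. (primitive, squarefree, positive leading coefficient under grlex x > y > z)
x^2 + y^2 + 3*z^2 - 1

1. The degree is 2 — bounded and convex; a quadric.
2. Symmetries: it's symmetric under z → −z, forcing even powers of z; rotational symmetry about the z-axis ⇒ p depends on x, y only through x² + y².
3. Observable constraints: among the integer gridlines, it crosses the x-axis at x ∈ {-1, 1}; among the integer gridlines, it crosses the y-axis at y ∈ {-1, 1}; a circular section at z = 0 has radius exactly 1.
4. Assembling these constraints gives the stated polynomial.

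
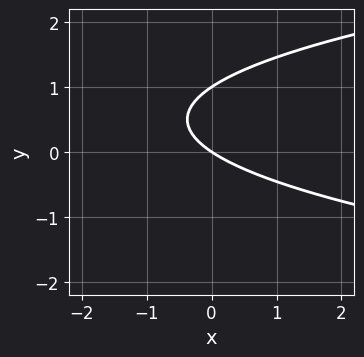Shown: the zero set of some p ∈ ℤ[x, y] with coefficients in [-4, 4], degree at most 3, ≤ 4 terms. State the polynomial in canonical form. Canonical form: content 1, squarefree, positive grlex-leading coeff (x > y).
3*y^2 - 2*x - 3*y

deg p = 2.
From the axis intercepts and sections: one x-axis crossing is at x = 0; among the integer gridlines, it crosses the y-axis at y ∈ {0, 1}.
Putting this together gives p.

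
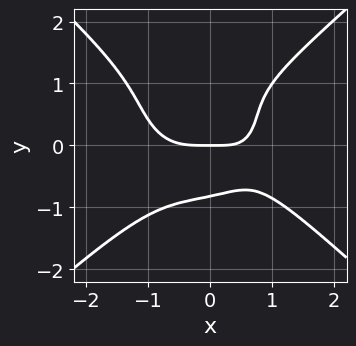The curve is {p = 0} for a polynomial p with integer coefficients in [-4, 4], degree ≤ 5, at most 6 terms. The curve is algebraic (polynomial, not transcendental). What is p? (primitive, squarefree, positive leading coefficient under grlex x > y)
2*x^4 - 3*y^4 + 2*y^3 + 2*x*y - 3*y

Degree: no degree-3 curve has this shape, so deg p = 4.
Against the integer gridlines: it meets the y-axis at y = 0 (among the integer gridlines); it meets the x-axis at x = 0 (among the integer gridlines).
Together with the visible shape, these determine p as stated.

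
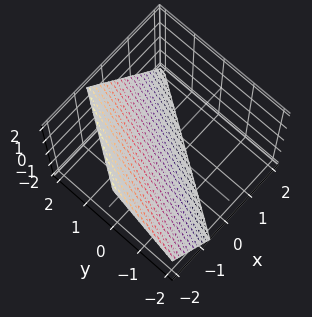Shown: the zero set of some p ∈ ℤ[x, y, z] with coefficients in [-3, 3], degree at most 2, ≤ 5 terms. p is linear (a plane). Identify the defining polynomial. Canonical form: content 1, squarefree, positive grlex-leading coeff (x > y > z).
3*x - 2*y + 2*z + 2

First, the degree is 1 — the surface is flat (a plane).
Then, checking where it meets the axes: one y-axis crossing is at y = 1; one z-axis crossing is at z = -1.
Finally, the integer polynomial consistent with all of this is the stated p.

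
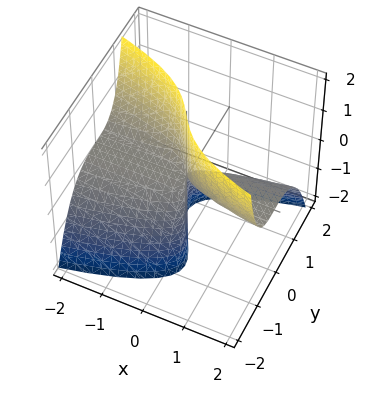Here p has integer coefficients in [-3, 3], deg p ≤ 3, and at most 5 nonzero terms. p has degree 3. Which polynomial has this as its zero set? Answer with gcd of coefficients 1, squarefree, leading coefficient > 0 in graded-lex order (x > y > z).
3*y^3 + 3*x*z + 2*y*z

1. Degree: the shape is more complex than any degree-2 surface, so deg p = 3.
2. Reading off the gridlines: every point of the z-axis in the box is on the surface; every point of the x-axis in the box is on the surface.
3. Solving for integer coefficients yields p as stated.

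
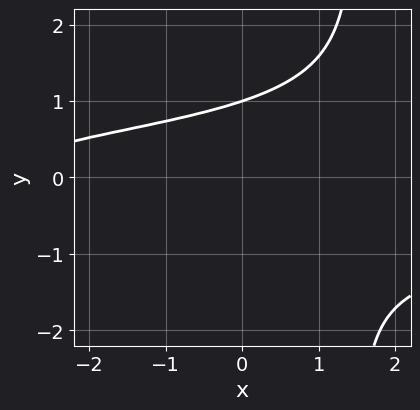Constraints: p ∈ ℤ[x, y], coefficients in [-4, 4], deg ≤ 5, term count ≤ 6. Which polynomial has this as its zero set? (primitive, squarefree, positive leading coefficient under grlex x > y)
2*x*y^3 - 3*y^3 + x + 3

The degree is 4 — the shape is more complex than any degree-3 curve.
From the visible intercepts: the curve avoids every integer x-axis point in the box; it meets the y-axis at y = 1 (among the integer gridlines).
Solving for integer coefficients yields p as stated.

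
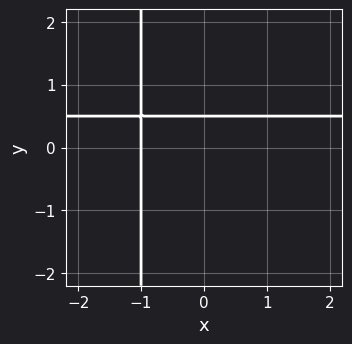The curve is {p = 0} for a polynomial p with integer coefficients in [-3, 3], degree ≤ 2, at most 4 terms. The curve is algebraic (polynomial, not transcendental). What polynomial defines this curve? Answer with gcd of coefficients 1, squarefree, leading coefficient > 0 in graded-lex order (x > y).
(a) deg p = 2. No degree-1 curve has this shape.
(b) Checking where it meets the axes: it meets the x-axis at x = -1 (among the integer gridlines).
(c) Together with the visible shape, these determine p as stated.

2*x*y - x + 2*y - 1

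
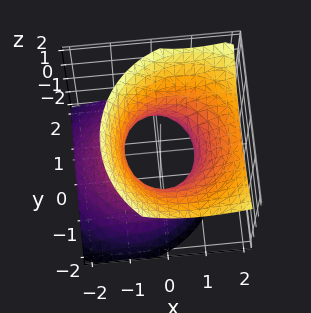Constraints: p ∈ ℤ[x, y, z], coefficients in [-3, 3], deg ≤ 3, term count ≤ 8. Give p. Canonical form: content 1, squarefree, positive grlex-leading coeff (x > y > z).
First, the degree is 2 — the shape is more complex than any degree-1 surface.
Next, observable constraints: among the integer gridlines, it crosses the x-axis at x ∈ {-1, 1}; the surface avoids every integer z-axis point in the box; among the integer gridlines, it crosses the y-axis at y ∈ {-1, 1}.
Finally, fitting integer coefficients to these (and the overall shape) gives p.

3*x^2 - 3*x*z + 3*y^2 + y*z - 3*z^2 - 3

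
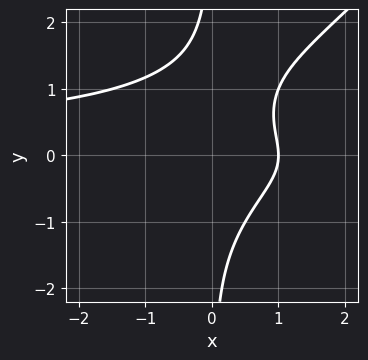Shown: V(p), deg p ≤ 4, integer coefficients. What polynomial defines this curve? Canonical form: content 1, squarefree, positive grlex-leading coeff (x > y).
(a) Degree: a generic line meets the curve in up to 4 points, so deg p = 4.
(b) From the visible intercepts: it meets the x-axis at x = 1 (among the integer gridlines); no y-intercept at any integer in the box.
(c) Fitting integer coefficients to these (and the overall shape) gives p.

2*x^2*y^2 - 2*x*y^3 + 3*x - 3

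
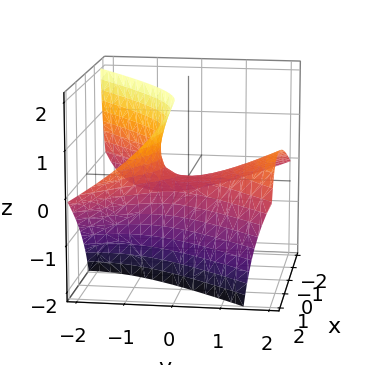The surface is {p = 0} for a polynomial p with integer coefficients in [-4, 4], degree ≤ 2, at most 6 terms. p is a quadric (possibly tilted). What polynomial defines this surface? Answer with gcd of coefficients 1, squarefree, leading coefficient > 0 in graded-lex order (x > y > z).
x^2 - 2*x*z - y^2 + 2*y*z + 2*z

(a) Degree: a generic line meets the surface in up to 2 points, so deg p = 2.
(b) Against the integer gridlines: one z-axis crossing is at z = 0; it meets the y-axis at y = 0 (among the integer gridlines).
(c) Solving for integer coefficients yields p as stated.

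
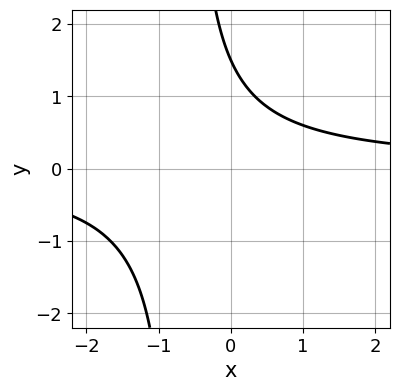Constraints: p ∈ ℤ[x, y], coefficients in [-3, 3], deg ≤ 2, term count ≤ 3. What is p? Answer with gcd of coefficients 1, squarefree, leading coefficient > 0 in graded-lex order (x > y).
3*x*y + 2*y - 3

The degree is 2 — the shape is more complex than any degree-1 curve.
Against the integer gridlines: the curve avoids every integer x-axis point in the box.
These observations pin down the coefficients.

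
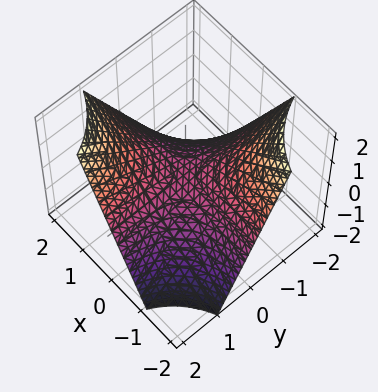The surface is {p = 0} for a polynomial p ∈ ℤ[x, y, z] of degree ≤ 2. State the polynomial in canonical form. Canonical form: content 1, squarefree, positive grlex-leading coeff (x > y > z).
x*y - z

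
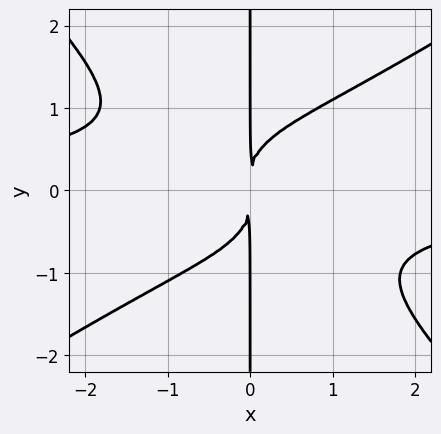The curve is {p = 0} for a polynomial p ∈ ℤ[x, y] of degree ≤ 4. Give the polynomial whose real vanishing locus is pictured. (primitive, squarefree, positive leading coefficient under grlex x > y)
2*x^3*y - x^2*y^2 - 3*x*y^3 + 3*x^2

First, the degree is 4 — the shape is more complex than any degree-3 curve.
Then, against the integer gridlines: the visible y-axis segment lies entirely on the curve.
Finally, the integer polynomial consistent with all of this is the stated p.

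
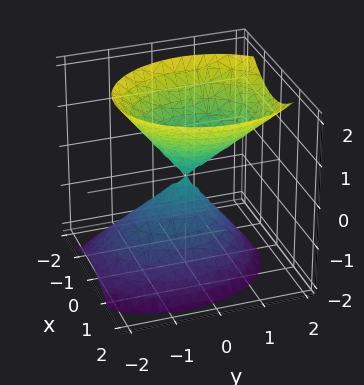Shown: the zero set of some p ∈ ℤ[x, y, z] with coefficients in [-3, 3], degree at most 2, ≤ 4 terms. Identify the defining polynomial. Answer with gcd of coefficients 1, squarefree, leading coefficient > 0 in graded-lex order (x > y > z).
(a) There are 2 components.
(b) Degree: a generic line meets the surface in up to 2 points, so deg p = 2.
(c) Reading off the gridlines: one z-axis crossing is at z = 0; it meets the y-axis at y = 0 (among the integer gridlines); one x-axis crossing is at x = 0.
(d) Assembling these constraints gives the stated polynomial.

3*x^2 + 2*y^2 - y*z - 2*z^2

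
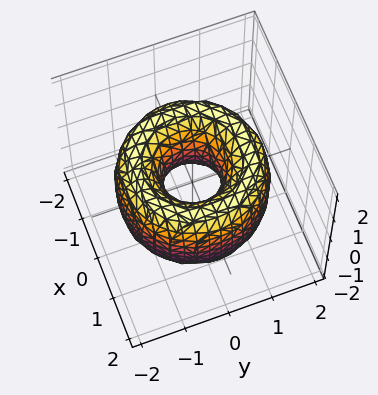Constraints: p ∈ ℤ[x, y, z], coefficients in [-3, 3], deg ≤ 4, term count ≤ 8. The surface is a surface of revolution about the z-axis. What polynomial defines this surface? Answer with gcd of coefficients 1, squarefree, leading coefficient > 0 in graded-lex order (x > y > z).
x^4 + 2*x^2*y^2 + y^4 - 3*x^2 - 3*y^2 + z^2 + 1

First, degree: a generic line meets the surface in up to 4 points, so deg p = 4.
Next, by symmetry, the surface is invariant under rotation about z: p = q(x² + y², z).
Next, against the integer gridlines: a circular section at z = 1 has radius exactly 1; the surface avoids every integer z-axis point in the box.
Finally, these observations pin down the coefficients.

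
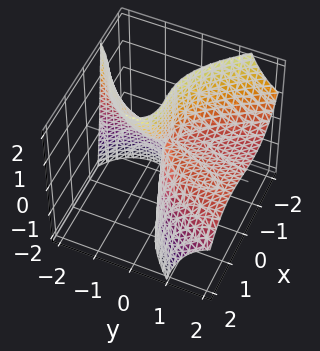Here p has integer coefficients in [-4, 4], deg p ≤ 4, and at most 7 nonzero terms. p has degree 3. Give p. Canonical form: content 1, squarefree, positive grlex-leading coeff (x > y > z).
x^3 + y^2*z - x*y + 2*y*z - y

1. Degree: no degree-2 surface has this shape, so deg p = 3.
2. From the visible intercepts: one y-axis crossing is at y = 0; every point of the z-axis in the box is on the surface; it meets the x-axis at x = 0 (among the integer gridlines).
3. Matching integer coefficients to the picture gives p.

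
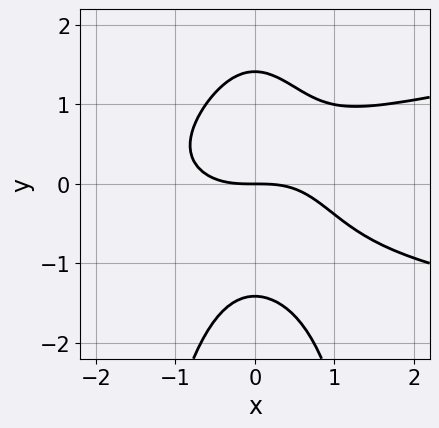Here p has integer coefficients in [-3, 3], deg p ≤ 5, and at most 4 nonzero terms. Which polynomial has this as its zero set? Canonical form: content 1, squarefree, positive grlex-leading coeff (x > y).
2*x^2*y^2 - x^3 + y^3 - 2*y

1. Degree: no degree-3 curve has this shape, so deg p = 4.
2. Observable constraints: it crosses the y-axis at the gridline y = 0; it crosses the x-axis at the gridline x = 0.
3. Assembling these constraints gives the stated polynomial.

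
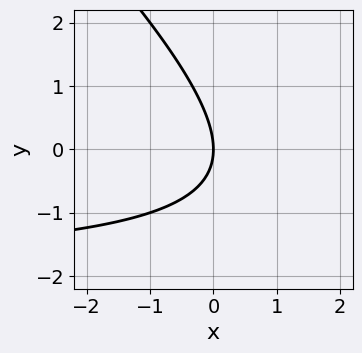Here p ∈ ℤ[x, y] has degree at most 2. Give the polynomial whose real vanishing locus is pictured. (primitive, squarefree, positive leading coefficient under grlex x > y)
(a) The degree is 2 — the shape is more complex than any degree-1 curve.
(b) Reading off the gridlines: one x-axis crossing is at x = 0; one y-axis crossing is at y = 0.
(c) These observations pin down the coefficients.

x*y + y^2 + 2*x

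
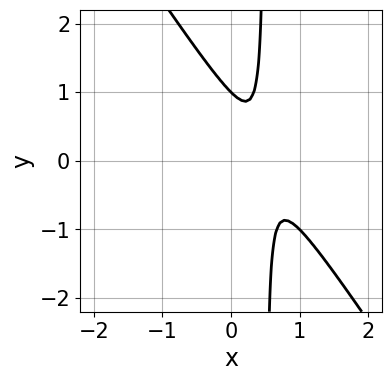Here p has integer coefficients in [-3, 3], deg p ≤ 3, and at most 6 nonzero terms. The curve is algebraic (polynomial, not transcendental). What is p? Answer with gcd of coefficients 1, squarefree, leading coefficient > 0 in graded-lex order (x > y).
1. deg p = 2. No degree-1 curve has this shape.
2. From the visible intercepts: it crosses the y-axis at the gridline y = 1; it misses every integer gridline on the x-axis.
3. Assembling these constraints gives the stated polynomial.

3*x^2 + 2*x*y - 3*x - y + 1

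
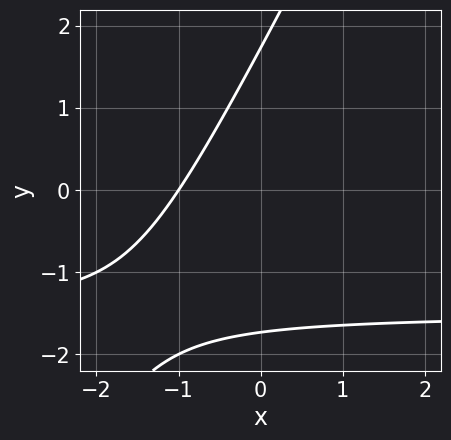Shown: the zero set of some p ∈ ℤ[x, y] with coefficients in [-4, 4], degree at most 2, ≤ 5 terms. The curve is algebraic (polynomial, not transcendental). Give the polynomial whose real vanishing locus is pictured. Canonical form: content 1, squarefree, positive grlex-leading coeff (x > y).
2*x*y - y^2 + 3*x + 3

The degree is 2 — no degree-1 curve has this shape.
From the axis intercepts and sections: one x-axis crossing is at x = -1.
These observations pin down the coefficients.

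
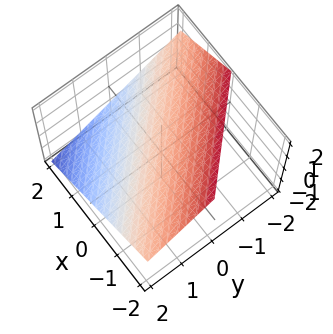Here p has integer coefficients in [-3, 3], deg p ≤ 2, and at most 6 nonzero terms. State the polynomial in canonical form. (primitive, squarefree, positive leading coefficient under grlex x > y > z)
1. Degree: every cross-section is a straight line — this is a plane, so deg p = 1.
2. Reading off the gridlines: one y-axis crossing is at y = 1; one x-axis crossing is at x = 1.
3. The integer polynomial consistent with all of this is the stated p.

2*x + 2*y + 3*z - 2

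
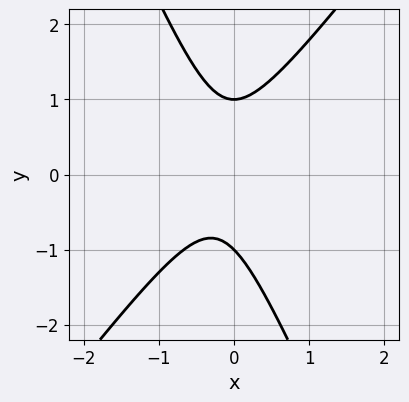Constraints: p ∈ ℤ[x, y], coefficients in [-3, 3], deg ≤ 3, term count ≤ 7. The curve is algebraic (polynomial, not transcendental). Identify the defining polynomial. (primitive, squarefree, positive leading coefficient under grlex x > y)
The degree is 2 — no degree-1 curve has this shape.
Against the integer gridlines: among the integer gridlines, it crosses the y-axis at y ∈ {-1, 1}; it misses every integer gridline on the x-axis.
Putting this together gives p.

3*x^2 - x*y - y^2 + x + 1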